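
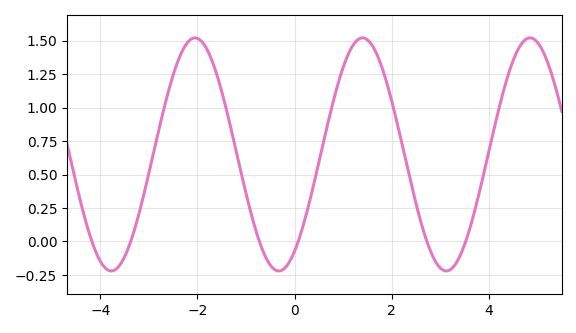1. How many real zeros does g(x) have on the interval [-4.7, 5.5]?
6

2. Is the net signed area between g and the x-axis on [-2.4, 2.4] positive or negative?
positive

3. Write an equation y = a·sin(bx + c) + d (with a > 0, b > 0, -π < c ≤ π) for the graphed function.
y = 0.87sin(1.8x - 0.98) + 0.65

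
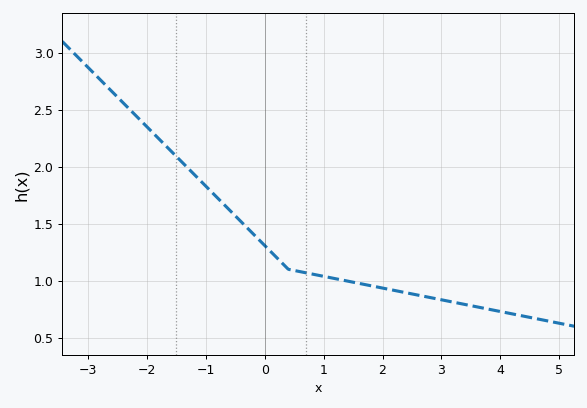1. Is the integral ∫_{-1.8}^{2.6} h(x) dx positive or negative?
positive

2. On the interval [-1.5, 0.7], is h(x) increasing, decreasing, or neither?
decreasing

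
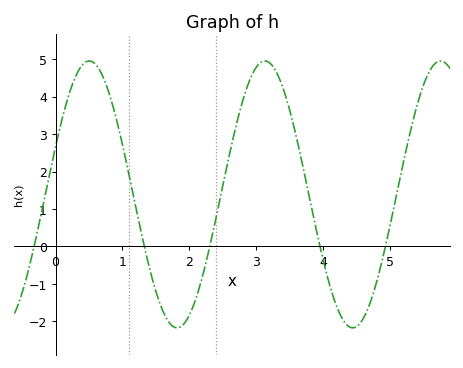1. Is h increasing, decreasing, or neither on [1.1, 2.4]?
neither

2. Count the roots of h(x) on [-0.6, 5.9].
5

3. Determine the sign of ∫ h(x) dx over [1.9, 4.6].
positive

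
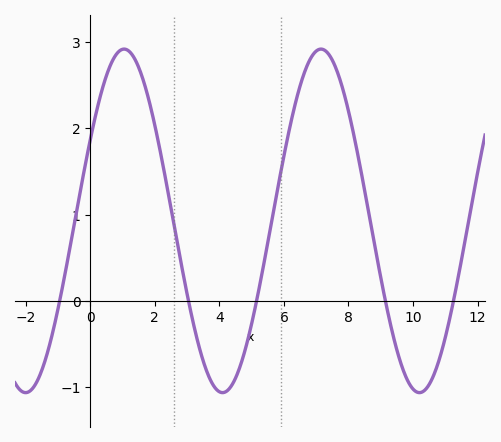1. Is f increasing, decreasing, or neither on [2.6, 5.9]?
neither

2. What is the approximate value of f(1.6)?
2.6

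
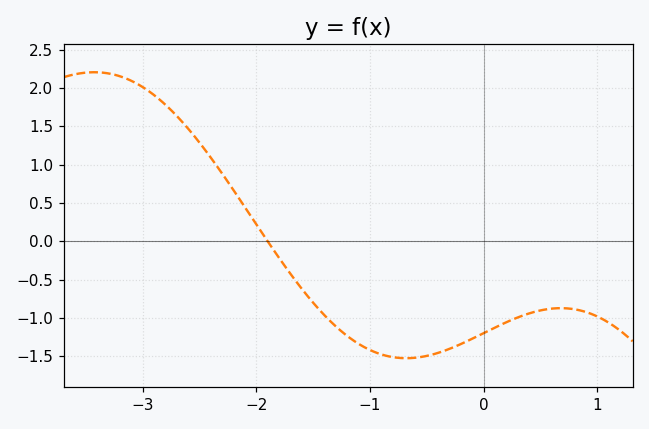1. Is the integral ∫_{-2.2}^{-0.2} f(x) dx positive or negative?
negative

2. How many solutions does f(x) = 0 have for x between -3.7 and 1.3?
1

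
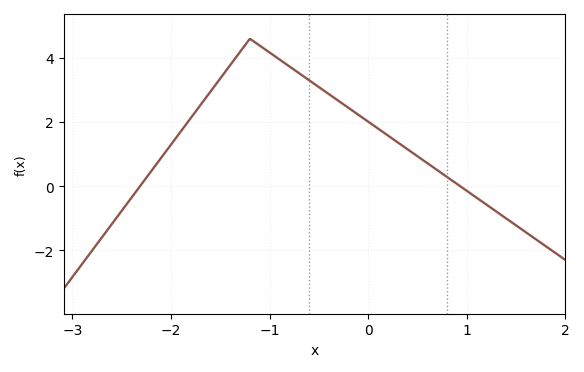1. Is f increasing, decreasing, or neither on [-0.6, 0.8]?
decreasing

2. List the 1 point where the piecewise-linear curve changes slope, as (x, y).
(-1.2, 4.6)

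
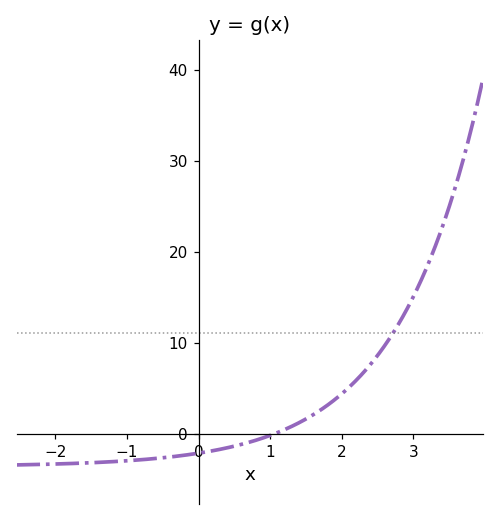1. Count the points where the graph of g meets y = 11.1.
1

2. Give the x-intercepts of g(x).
1.1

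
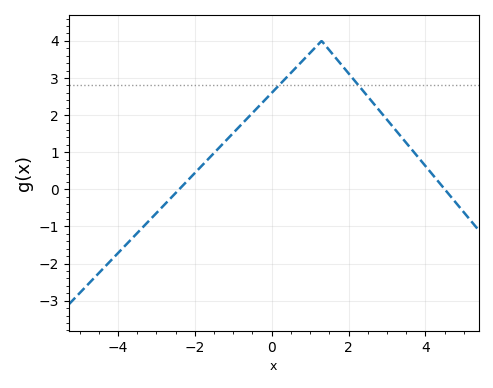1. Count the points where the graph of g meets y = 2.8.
2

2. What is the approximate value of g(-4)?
-1.72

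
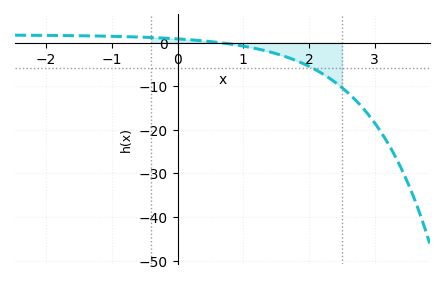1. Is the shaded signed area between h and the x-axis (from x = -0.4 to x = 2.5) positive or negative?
negative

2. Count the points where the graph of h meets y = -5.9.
1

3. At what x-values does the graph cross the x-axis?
0.6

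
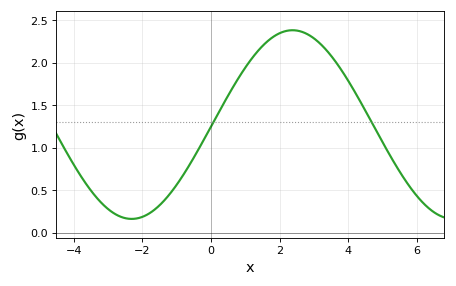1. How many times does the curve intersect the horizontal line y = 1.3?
2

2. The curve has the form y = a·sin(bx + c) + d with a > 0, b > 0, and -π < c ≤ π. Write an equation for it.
y = 1.11sin(0.67x - 0.02) + 1.27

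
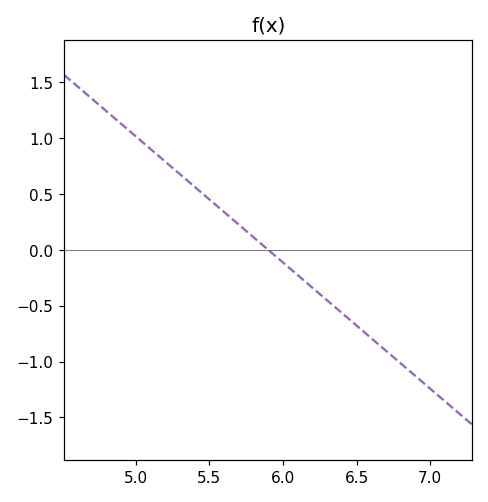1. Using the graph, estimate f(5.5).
0.45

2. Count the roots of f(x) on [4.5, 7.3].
1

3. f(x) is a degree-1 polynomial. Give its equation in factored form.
y = -1.13(x - 5.9)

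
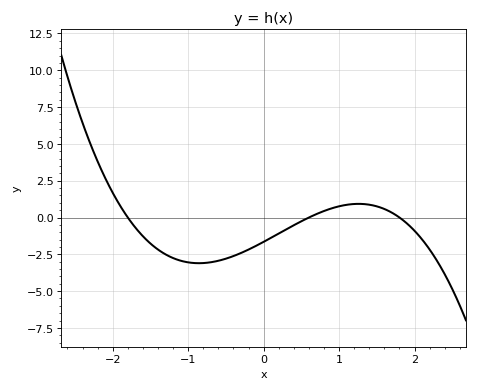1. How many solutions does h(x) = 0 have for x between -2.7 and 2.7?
3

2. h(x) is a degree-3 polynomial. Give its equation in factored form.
y = -0.85(x + 1.8)(x - 0.6)(x - 1.8)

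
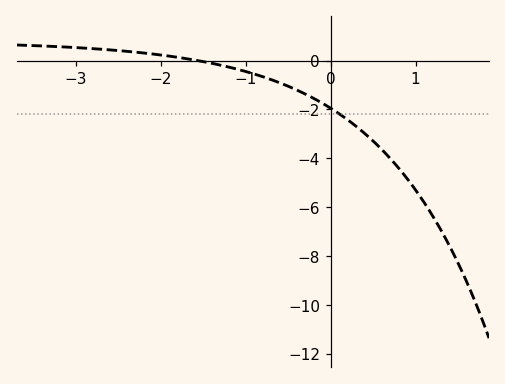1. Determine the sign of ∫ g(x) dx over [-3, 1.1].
negative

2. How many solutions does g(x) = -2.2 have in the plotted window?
1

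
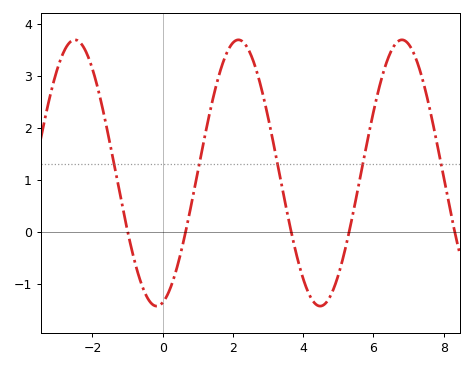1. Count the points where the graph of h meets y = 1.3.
5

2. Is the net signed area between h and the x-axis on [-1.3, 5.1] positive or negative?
positive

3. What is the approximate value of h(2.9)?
2.5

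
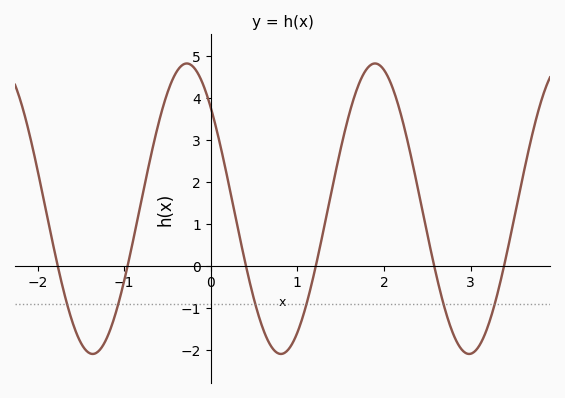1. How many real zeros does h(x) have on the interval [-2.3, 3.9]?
6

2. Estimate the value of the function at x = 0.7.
-1.93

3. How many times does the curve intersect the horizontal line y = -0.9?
6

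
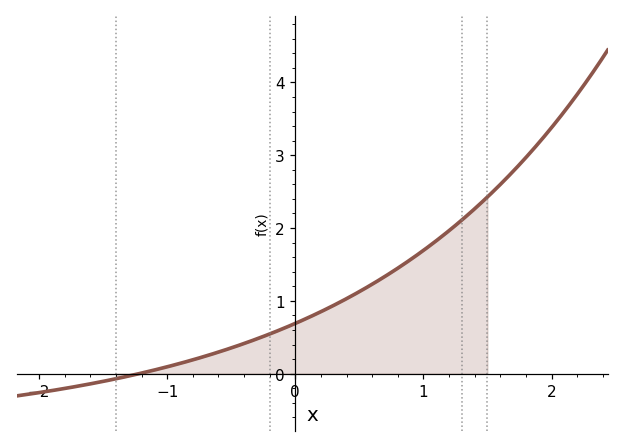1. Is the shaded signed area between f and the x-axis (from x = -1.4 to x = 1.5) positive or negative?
positive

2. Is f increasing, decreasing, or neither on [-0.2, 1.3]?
increasing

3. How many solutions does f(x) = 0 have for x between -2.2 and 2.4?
1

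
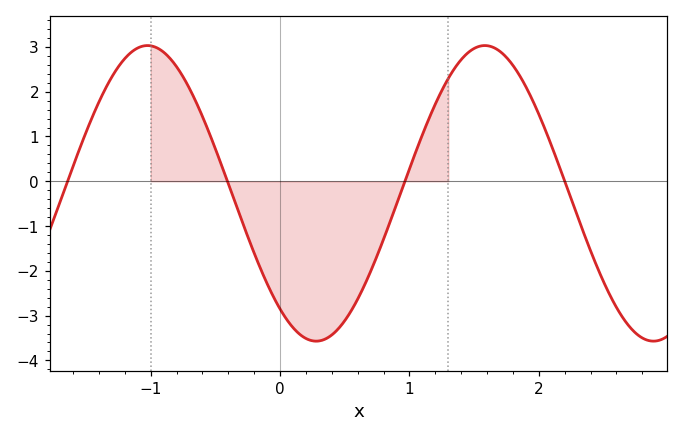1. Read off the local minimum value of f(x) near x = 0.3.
-3.6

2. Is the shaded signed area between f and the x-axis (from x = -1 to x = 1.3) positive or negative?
negative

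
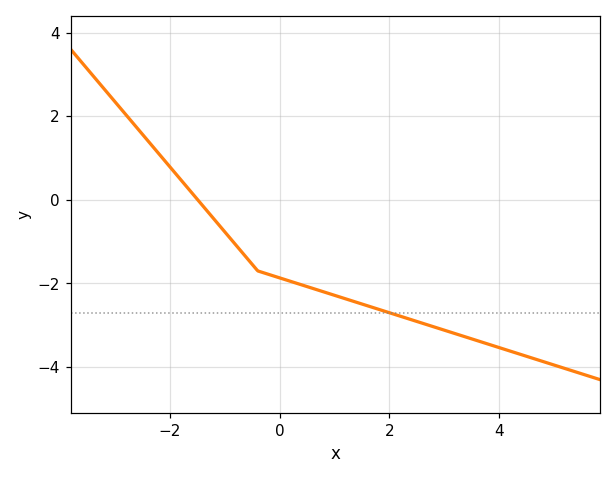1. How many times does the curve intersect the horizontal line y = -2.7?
1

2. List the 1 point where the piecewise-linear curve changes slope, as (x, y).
(-0.4, -1.7)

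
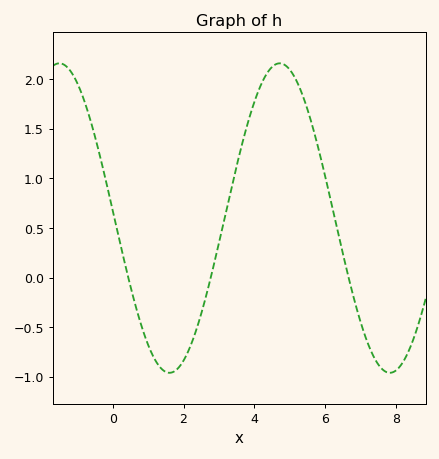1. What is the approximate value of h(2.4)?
-0.5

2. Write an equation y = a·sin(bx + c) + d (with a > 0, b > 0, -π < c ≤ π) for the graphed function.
y = 1.56sin(1x + 3.1) + 0.6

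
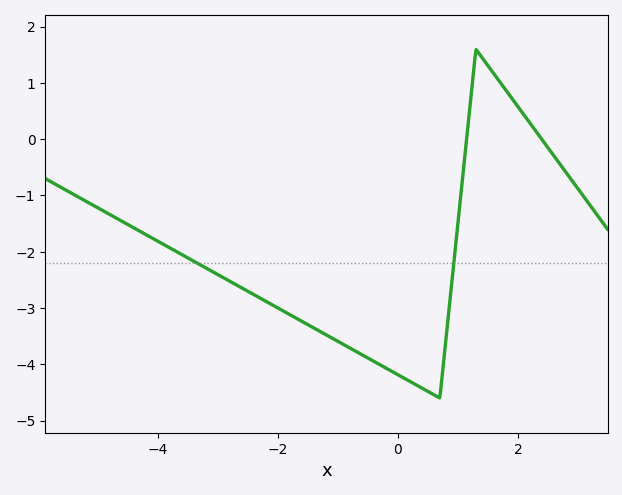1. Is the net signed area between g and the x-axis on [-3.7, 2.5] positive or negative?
negative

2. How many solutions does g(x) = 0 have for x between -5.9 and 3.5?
2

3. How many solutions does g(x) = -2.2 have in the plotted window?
2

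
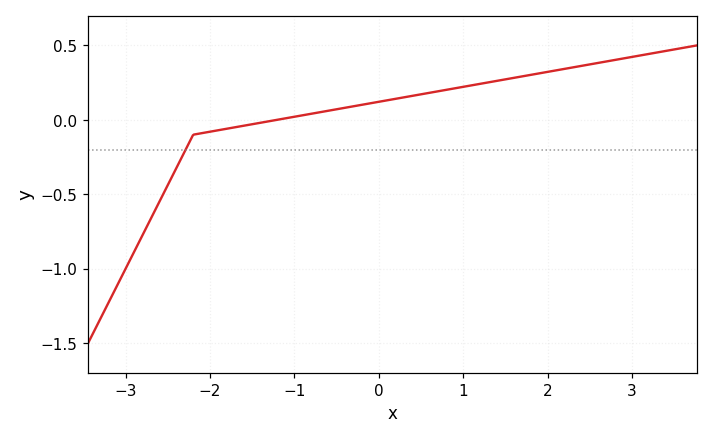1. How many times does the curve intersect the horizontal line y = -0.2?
1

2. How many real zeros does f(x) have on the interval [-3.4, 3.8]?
1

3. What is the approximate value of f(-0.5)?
0.071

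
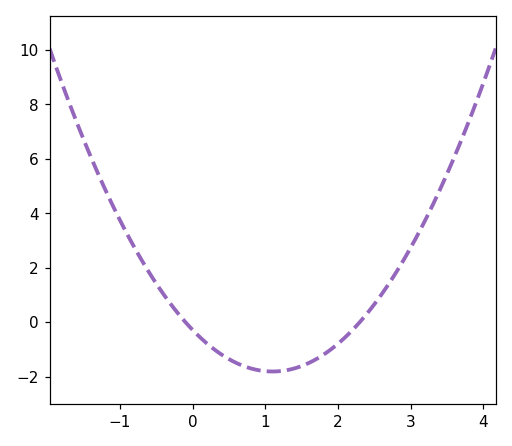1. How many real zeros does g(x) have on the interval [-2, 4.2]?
2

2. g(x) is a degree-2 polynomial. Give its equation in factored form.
y = 1.26(x + 0.1)(x - 2.3)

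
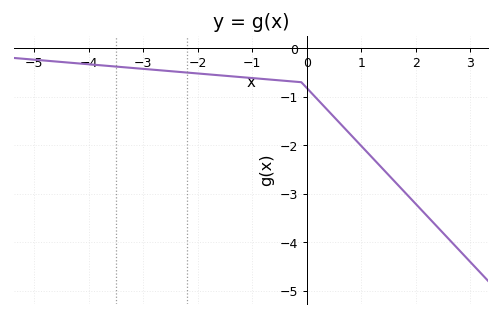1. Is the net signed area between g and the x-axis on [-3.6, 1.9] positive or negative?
negative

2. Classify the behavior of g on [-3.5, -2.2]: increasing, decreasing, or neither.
decreasing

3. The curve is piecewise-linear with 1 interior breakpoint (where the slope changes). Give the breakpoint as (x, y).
(-0.1, -0.7)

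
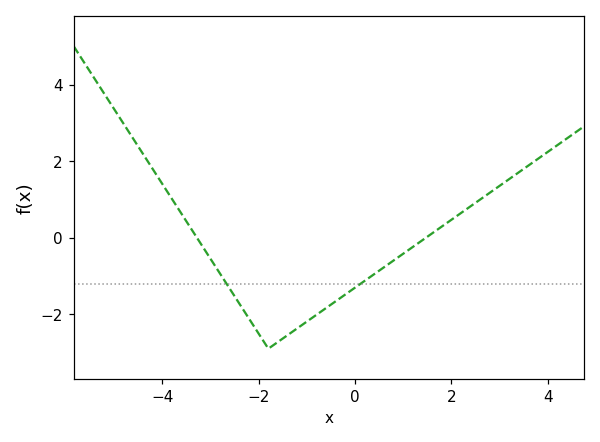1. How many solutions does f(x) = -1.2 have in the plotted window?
2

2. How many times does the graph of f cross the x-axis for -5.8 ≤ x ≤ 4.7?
2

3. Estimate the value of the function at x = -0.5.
-1.8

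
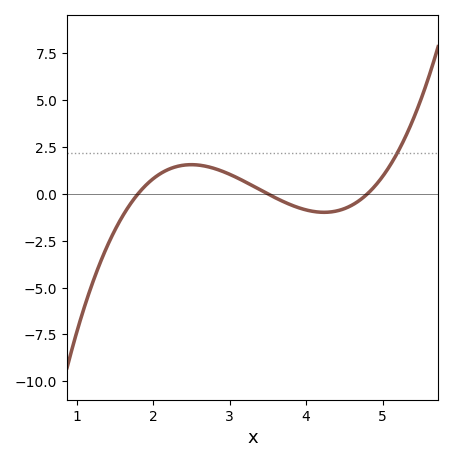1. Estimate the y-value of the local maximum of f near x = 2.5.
1.6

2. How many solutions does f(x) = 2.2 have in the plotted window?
1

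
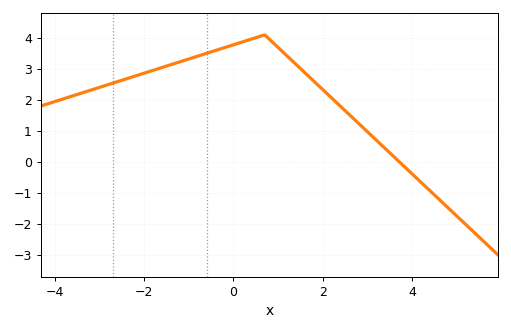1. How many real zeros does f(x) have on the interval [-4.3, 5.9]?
1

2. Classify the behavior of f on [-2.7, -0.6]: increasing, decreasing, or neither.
increasing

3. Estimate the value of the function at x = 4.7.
-1.34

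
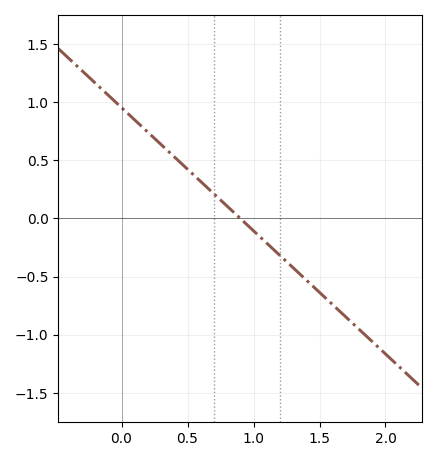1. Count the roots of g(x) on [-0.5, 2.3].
1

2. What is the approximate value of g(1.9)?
-1.05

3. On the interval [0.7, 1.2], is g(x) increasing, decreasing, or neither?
decreasing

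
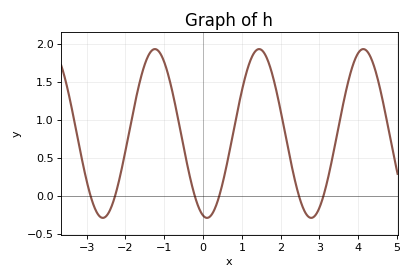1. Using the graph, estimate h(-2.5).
-0.269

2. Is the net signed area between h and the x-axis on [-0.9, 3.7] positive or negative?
positive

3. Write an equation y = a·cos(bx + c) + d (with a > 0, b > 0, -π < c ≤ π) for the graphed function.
y = 1.11cos(2.34x + 2.9) + 0.82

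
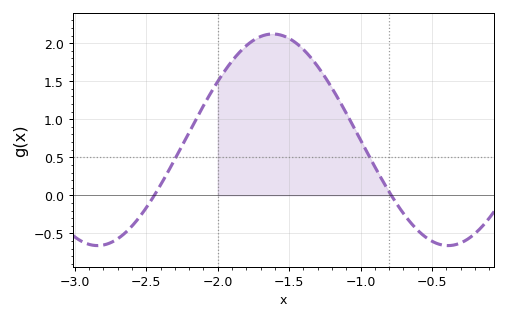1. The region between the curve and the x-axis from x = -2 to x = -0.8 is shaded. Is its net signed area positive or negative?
positive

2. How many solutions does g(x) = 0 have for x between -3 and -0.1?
2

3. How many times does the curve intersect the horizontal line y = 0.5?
2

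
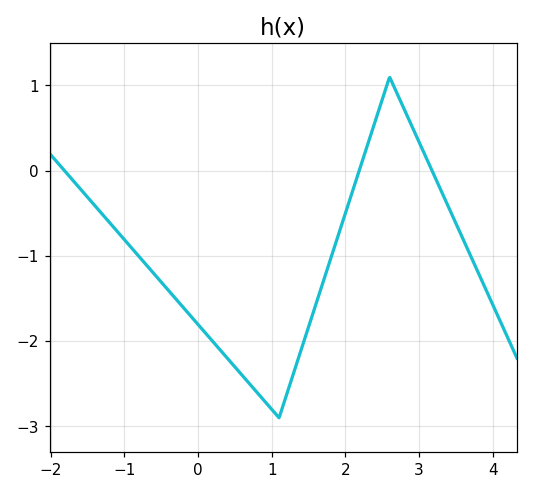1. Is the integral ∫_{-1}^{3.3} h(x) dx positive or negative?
negative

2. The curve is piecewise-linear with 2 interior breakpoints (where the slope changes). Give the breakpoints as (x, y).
(1.1, -2.9); (2.6, 1.1)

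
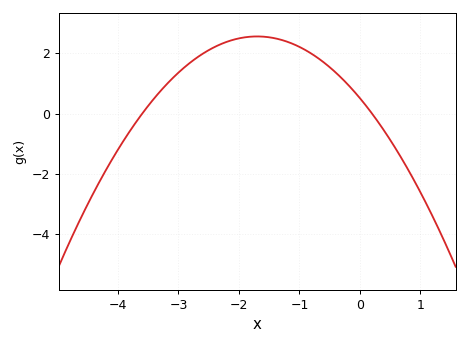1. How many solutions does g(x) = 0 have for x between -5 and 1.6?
2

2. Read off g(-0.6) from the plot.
1.7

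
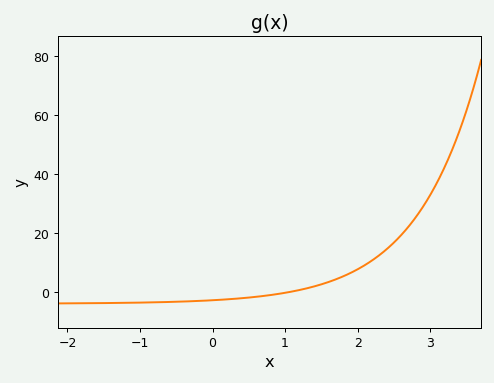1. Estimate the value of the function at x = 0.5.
-1.84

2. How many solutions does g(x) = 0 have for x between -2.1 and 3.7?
1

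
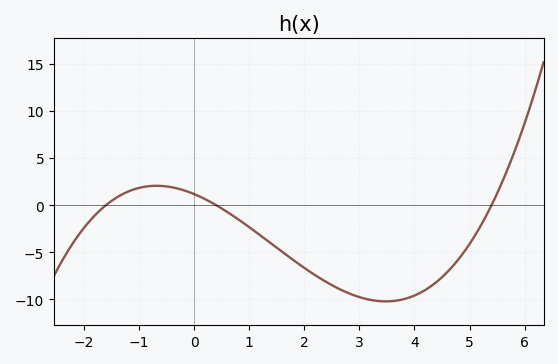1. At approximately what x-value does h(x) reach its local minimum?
3.4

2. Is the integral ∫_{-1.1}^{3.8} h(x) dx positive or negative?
negative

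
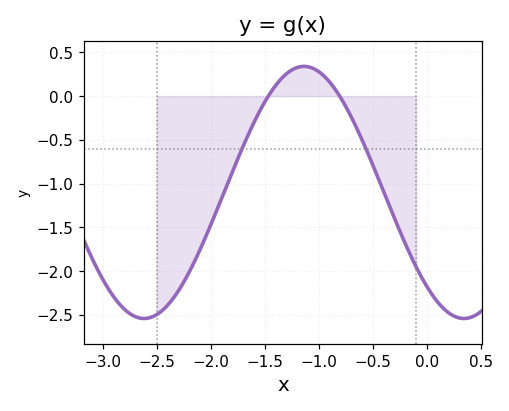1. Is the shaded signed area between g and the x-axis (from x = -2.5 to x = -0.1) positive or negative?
negative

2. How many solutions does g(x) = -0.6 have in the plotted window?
2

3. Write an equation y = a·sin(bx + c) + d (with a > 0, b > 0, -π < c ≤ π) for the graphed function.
y = 1.44sin(2.12x - 2.3) - 1.1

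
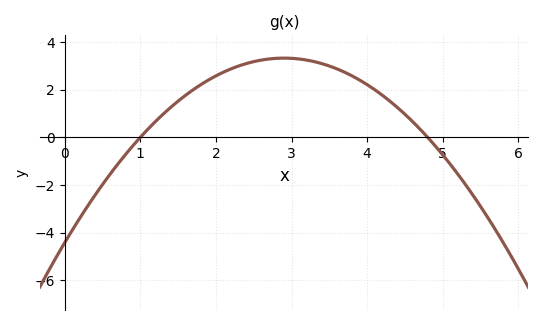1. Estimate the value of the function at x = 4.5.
1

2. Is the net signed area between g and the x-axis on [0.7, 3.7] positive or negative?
positive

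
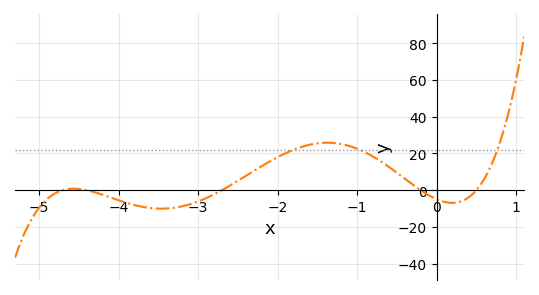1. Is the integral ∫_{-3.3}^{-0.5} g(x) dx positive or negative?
positive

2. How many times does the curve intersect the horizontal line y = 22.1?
3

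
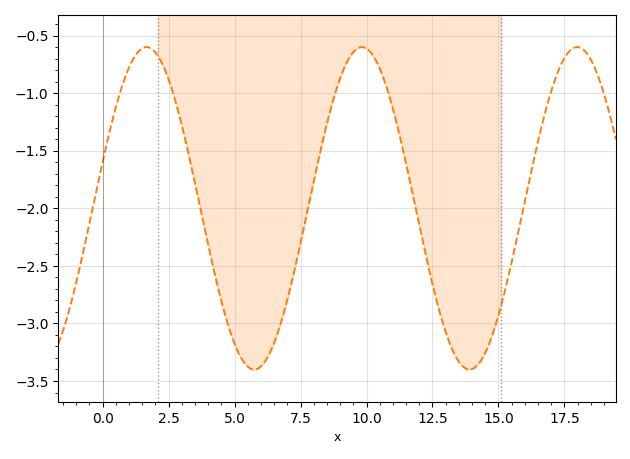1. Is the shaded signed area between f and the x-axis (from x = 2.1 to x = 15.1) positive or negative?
negative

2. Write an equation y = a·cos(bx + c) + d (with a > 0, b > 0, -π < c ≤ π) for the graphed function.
y = 1.4cos(0.77x - 1.28) - 2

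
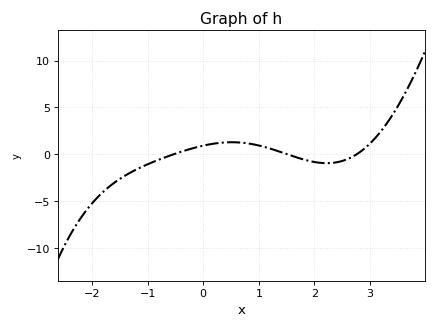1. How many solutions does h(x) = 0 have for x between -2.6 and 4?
3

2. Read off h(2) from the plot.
-0.82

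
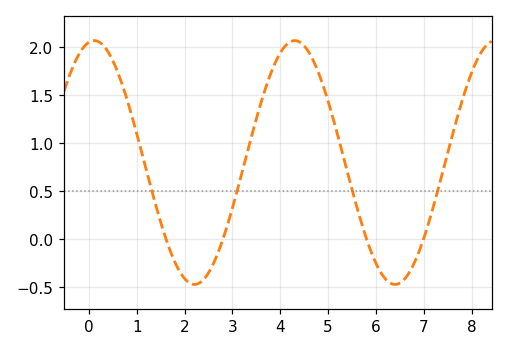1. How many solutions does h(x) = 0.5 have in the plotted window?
4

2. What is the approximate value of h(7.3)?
0.528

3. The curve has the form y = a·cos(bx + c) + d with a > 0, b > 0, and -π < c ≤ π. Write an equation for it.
y = 1.27cos(1.5x - 0.17) + 0.8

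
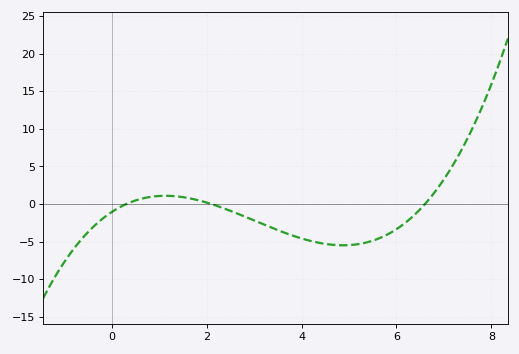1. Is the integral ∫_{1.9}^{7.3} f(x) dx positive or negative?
negative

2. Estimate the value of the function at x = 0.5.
0.5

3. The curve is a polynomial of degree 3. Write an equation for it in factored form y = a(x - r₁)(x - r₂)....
y = 0.25(x - 0.3)(x - 2.1)(x - 6.6)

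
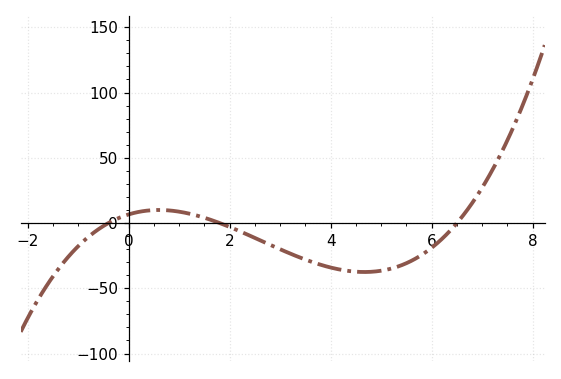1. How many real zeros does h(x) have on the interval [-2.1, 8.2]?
3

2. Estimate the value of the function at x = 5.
-36.5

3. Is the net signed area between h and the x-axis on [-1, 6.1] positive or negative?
negative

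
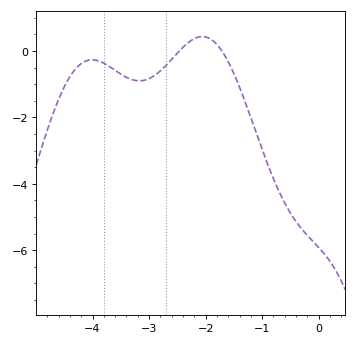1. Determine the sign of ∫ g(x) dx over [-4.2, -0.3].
negative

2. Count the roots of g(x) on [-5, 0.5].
2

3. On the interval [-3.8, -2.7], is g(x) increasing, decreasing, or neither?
neither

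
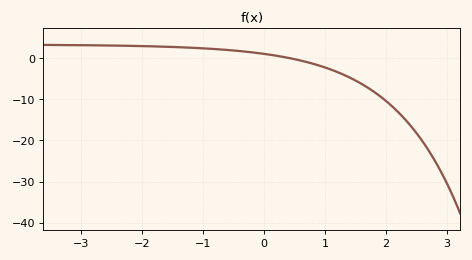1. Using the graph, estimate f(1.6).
-6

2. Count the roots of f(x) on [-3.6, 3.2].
1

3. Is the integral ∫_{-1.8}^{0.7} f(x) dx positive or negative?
positive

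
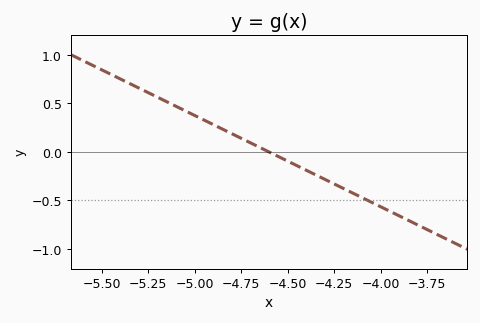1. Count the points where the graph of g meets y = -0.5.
1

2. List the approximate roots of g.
-4.6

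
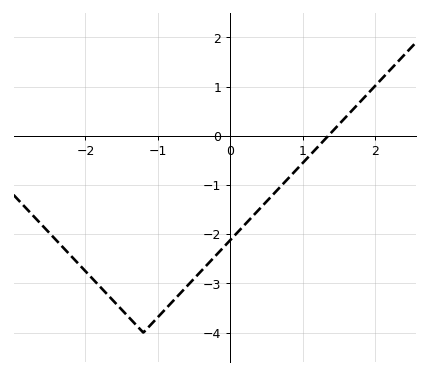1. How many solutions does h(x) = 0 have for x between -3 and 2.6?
1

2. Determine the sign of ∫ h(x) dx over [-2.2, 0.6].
negative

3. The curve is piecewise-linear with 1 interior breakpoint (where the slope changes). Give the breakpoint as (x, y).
(-1.2, -4)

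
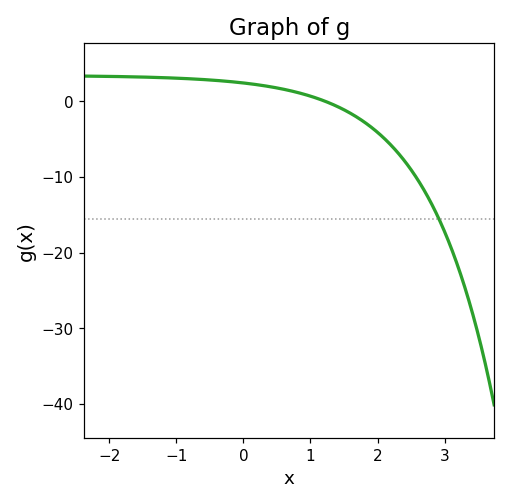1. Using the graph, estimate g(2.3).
-7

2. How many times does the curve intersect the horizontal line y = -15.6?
1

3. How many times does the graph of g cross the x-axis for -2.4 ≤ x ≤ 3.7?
1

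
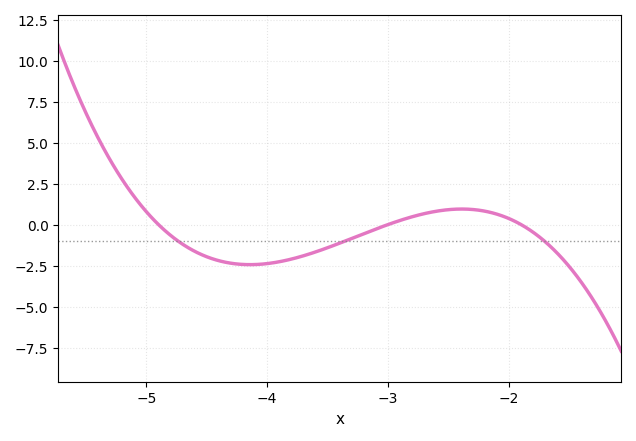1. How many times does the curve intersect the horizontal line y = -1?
3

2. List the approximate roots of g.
-4.9, -3, -1.9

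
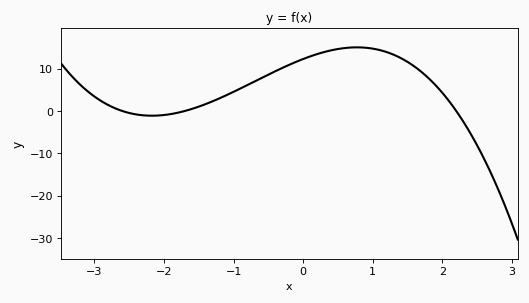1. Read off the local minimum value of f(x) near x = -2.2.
-1.11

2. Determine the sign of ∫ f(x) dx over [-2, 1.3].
positive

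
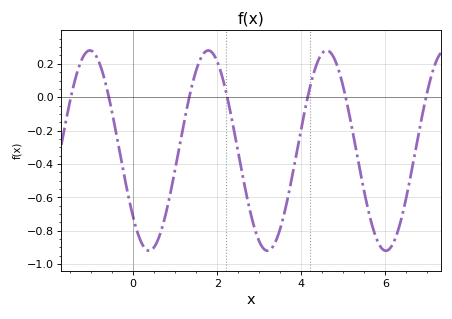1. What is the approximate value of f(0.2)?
-0.874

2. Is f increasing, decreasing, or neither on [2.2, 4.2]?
neither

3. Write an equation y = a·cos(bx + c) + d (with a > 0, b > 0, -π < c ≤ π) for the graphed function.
y = 0.6cos(2.23x + 2.3) - 0.32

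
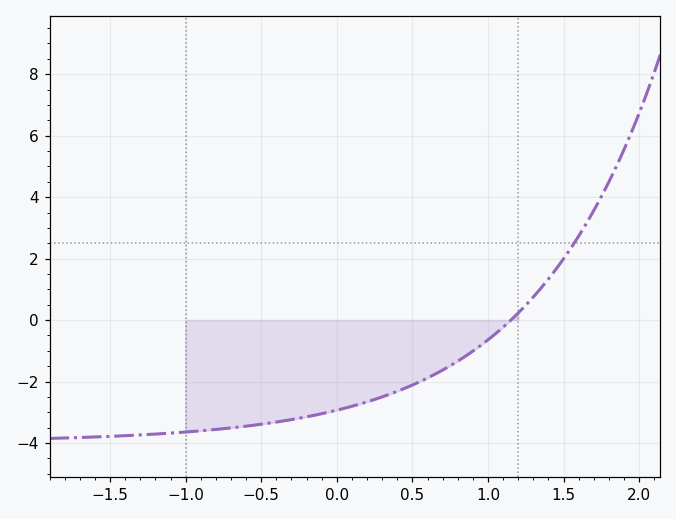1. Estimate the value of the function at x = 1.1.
-0.2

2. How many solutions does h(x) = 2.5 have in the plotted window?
1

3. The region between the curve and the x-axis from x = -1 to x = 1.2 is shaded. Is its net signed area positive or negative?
negative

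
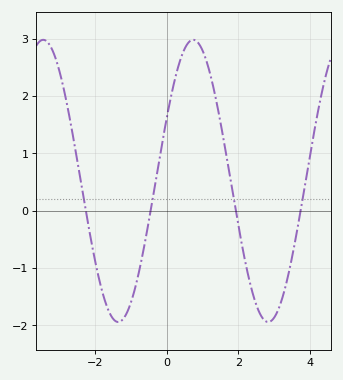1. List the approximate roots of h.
-2.2, -0.4, 2, 3.8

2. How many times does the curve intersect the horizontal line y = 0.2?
4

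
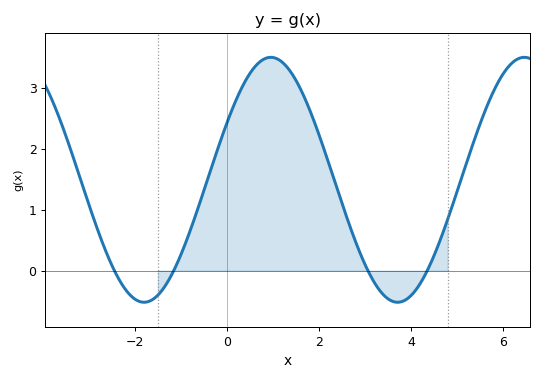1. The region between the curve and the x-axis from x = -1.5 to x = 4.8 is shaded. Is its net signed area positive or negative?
positive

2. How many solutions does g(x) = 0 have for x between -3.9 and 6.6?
4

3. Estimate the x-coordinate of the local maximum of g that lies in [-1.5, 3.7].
1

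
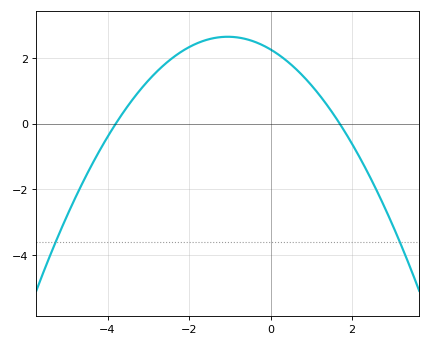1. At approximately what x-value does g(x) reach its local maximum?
-1.05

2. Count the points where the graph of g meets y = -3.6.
2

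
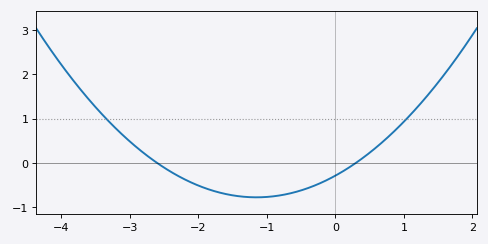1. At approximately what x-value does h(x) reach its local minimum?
-1.1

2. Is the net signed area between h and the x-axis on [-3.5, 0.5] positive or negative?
negative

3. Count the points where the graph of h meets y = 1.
2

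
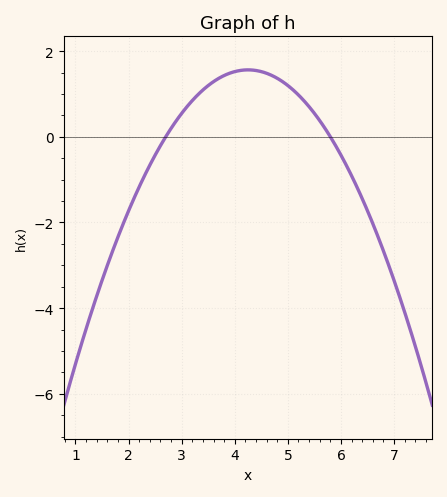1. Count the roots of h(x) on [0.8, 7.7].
2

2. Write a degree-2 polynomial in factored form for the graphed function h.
y = -0.65(x - 2.7)(x - 5.8)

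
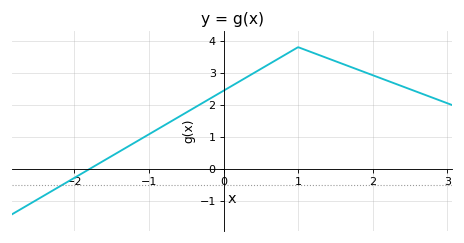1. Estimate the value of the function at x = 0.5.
3.12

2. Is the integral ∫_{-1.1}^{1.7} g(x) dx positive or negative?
positive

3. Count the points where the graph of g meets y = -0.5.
1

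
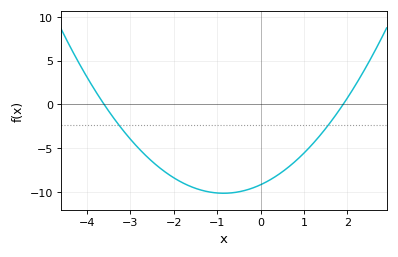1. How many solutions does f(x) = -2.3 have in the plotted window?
2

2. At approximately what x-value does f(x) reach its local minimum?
-0.85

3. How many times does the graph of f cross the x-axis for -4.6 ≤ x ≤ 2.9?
2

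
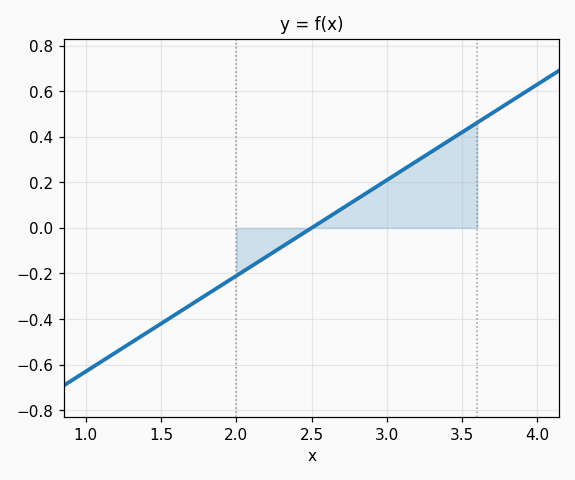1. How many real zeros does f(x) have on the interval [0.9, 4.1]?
1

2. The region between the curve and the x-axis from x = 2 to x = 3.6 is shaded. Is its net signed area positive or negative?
positive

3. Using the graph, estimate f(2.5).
0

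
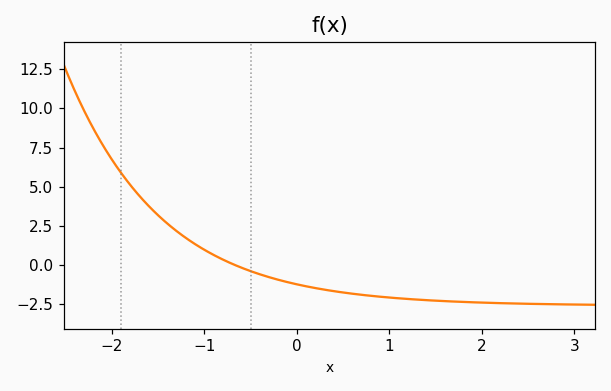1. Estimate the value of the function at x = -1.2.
1.8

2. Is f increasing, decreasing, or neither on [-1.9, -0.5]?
decreasing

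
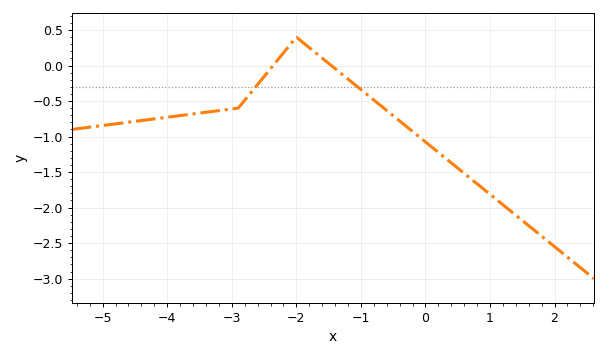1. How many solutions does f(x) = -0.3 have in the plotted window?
2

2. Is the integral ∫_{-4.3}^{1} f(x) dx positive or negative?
negative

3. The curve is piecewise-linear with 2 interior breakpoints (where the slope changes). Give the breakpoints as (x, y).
(-2.9, -0.6); (-2, 0.4)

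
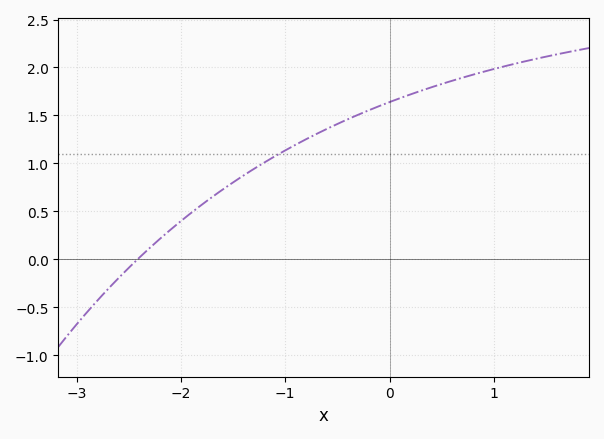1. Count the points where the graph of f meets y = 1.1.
1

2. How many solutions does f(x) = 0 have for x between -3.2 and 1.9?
1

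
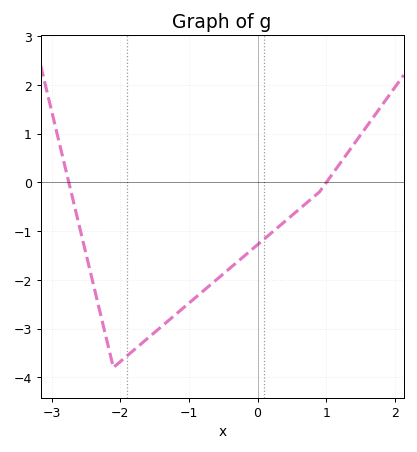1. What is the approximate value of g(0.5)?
-0.68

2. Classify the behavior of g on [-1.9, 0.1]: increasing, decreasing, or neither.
increasing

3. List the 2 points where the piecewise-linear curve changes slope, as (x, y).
(-2.1, -3.8); (0.9, -0.2)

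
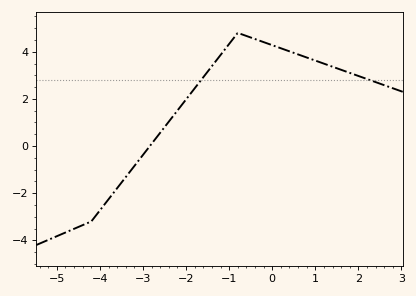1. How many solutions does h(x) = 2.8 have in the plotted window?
2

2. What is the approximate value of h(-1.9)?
2.21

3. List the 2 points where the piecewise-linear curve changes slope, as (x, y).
(-4.2, -3.2); (-0.8, 4.8)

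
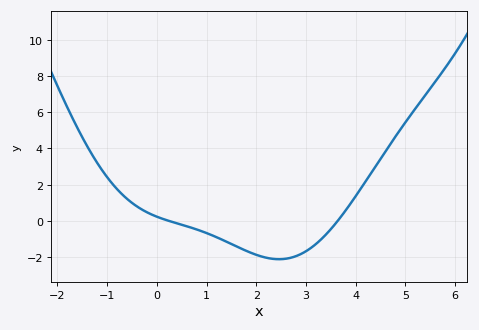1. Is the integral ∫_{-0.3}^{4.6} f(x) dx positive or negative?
negative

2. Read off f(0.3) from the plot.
-0.057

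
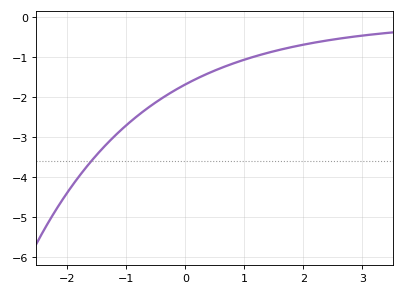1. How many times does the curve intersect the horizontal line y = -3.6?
1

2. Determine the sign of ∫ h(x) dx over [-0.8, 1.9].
negative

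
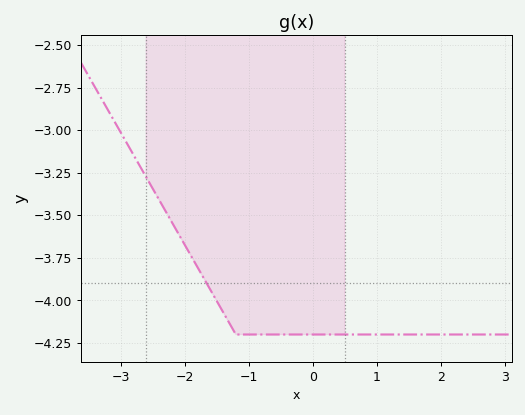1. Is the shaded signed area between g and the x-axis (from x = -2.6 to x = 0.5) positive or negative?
negative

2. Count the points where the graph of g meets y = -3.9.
1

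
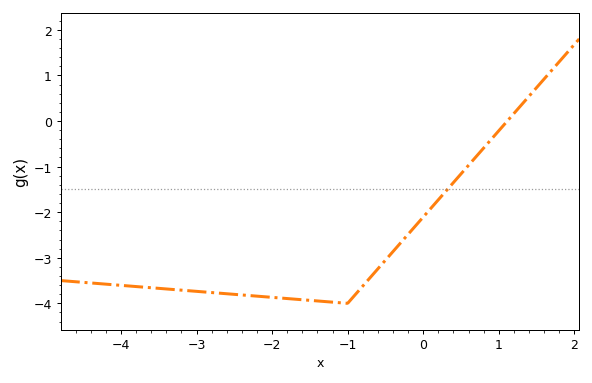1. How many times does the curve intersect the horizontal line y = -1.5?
1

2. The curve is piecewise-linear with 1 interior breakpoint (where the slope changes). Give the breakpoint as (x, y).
(-1, -4)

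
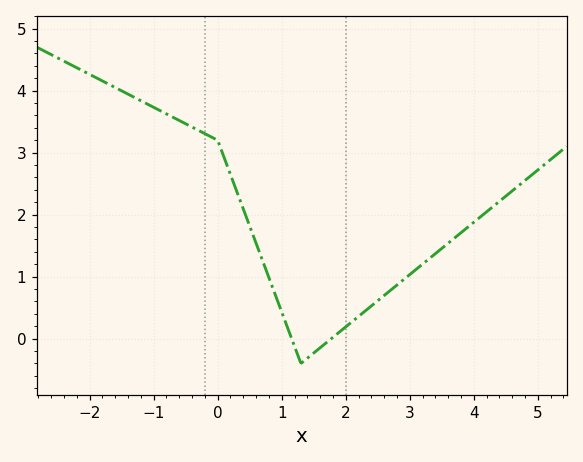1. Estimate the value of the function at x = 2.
0.19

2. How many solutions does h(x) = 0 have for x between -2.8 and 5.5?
2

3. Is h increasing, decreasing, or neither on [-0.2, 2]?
neither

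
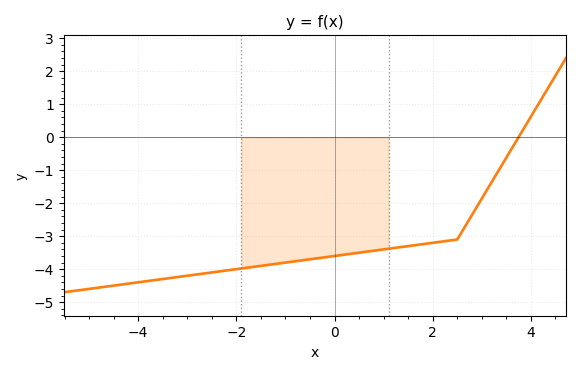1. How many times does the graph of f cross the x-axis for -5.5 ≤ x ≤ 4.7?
1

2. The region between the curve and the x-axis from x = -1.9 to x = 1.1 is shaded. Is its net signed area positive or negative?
negative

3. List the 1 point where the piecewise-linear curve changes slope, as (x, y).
(2.5, -3.1)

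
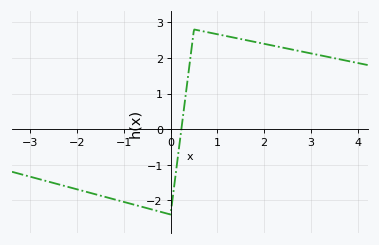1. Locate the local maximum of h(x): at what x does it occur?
0.6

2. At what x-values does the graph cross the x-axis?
0.2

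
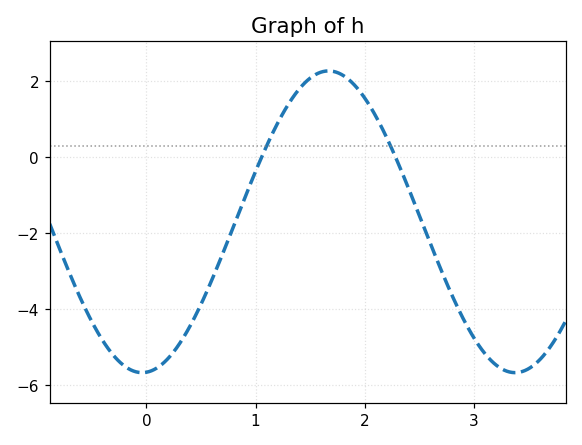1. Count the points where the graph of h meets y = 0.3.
2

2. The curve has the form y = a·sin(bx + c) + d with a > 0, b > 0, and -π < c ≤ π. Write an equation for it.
y = 3.97sin(1.8x - 1.5) - 1.7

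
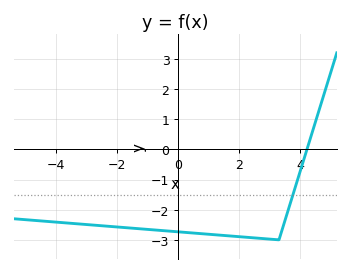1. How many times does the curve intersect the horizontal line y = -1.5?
1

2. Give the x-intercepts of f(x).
4.2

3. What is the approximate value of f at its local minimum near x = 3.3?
-3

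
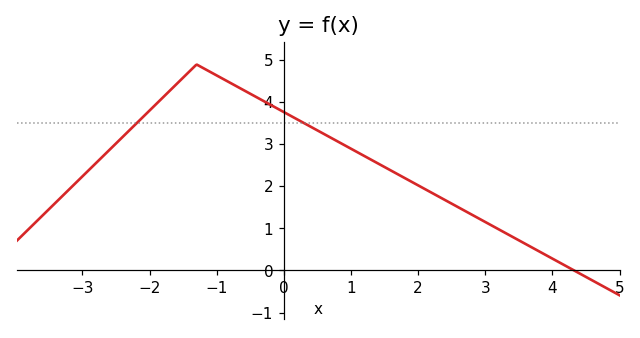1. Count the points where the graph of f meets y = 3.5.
2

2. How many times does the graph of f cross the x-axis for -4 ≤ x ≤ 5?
1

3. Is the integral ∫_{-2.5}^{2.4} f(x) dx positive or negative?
positive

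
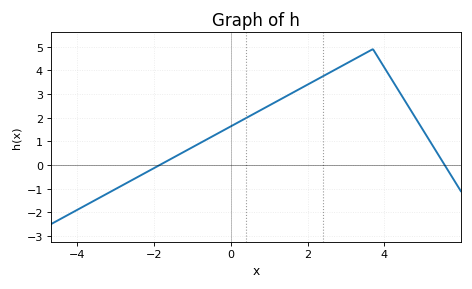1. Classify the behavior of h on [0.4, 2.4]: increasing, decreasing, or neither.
increasing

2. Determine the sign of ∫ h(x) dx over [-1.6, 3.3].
positive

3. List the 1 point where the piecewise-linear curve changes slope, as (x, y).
(3.7, 4.9)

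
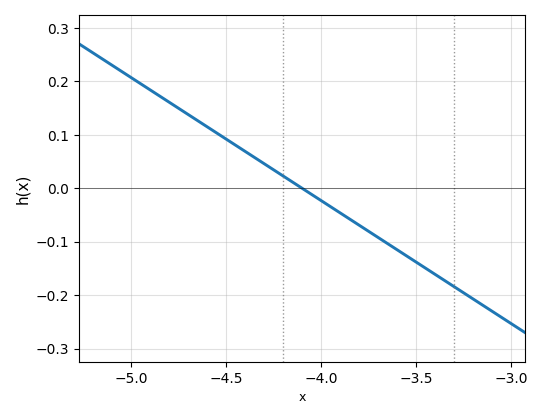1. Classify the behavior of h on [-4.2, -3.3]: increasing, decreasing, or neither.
decreasing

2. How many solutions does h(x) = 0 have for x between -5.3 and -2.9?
1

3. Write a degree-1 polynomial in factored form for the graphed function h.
y = -0.23(x + 4.1)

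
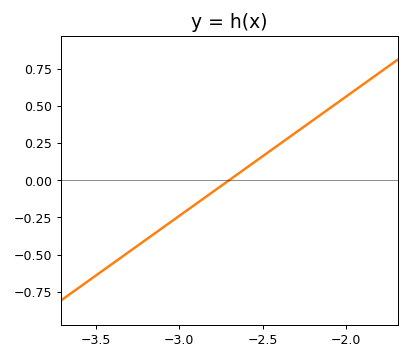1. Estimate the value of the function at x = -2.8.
-0.08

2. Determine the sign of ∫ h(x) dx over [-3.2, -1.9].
positive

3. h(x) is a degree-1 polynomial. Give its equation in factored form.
y = 0.8(x + 2.7)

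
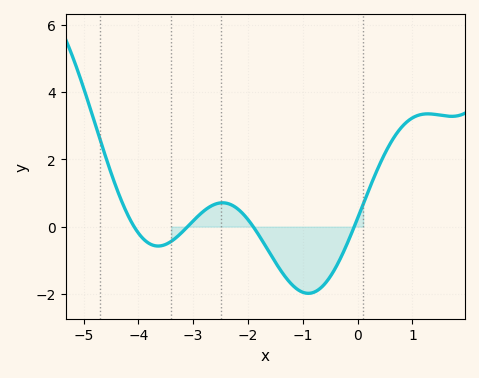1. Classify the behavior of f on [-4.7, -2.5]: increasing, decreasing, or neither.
neither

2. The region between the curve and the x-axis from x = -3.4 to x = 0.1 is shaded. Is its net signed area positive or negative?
negative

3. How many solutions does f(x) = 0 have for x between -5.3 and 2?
4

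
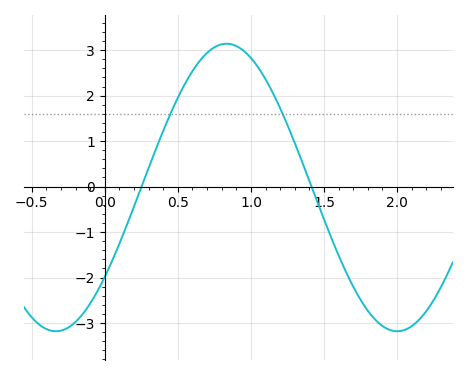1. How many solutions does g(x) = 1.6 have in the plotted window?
2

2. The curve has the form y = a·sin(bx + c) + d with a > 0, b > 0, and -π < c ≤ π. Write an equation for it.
y = 3.16sin(2.69x - 0.67) - 0.02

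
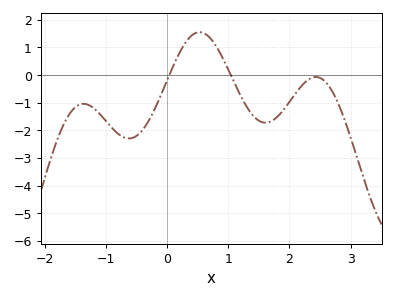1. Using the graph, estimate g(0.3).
1.2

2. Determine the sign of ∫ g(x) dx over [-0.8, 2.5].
negative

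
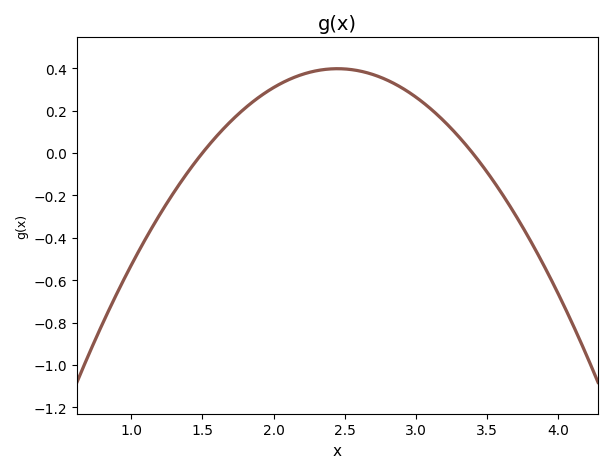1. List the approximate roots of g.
1.5, 3.4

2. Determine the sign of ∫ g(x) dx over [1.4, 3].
positive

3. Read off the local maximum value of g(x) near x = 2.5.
0.4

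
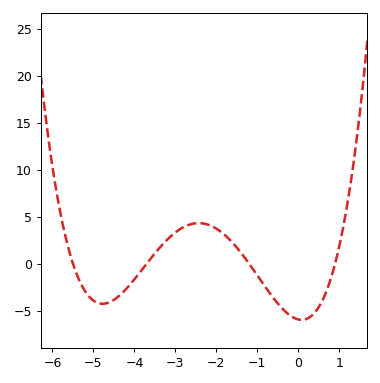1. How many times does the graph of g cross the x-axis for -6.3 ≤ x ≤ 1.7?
4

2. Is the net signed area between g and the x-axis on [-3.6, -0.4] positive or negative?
positive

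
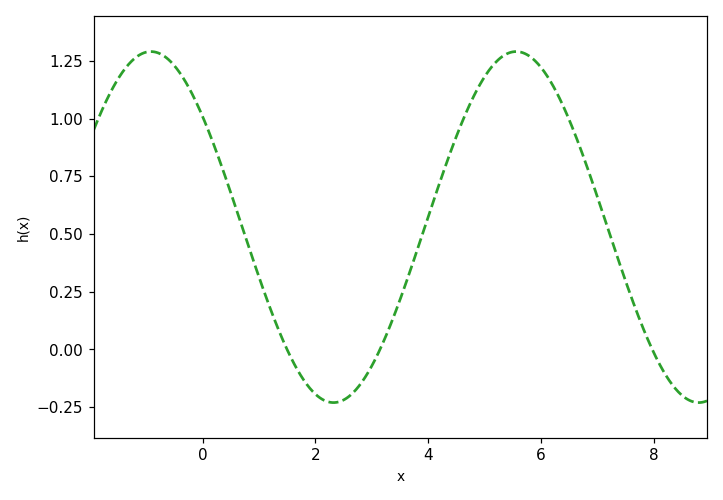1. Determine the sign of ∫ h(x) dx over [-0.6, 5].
positive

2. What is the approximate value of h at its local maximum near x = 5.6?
1.29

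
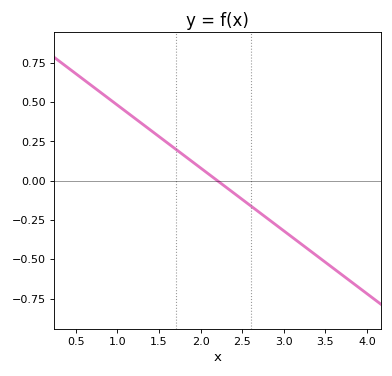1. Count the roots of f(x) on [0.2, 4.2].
1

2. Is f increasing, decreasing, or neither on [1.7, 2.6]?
decreasing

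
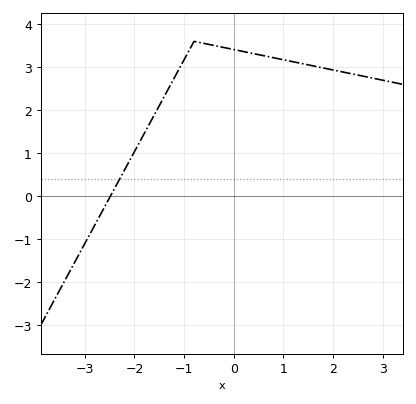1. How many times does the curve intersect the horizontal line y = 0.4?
1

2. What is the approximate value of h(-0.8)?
3.6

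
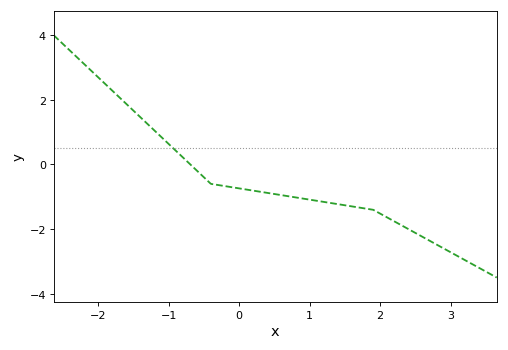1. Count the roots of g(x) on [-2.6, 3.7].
1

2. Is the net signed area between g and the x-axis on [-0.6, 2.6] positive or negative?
negative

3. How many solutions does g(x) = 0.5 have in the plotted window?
1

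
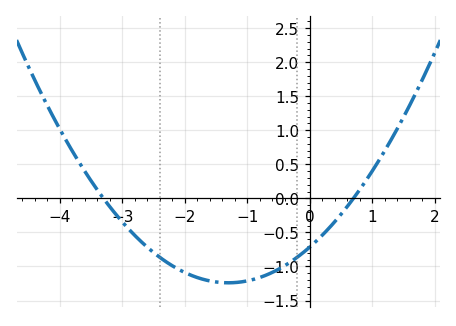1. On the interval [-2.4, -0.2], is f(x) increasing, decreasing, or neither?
neither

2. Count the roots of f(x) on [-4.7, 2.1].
2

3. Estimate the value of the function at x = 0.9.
0.26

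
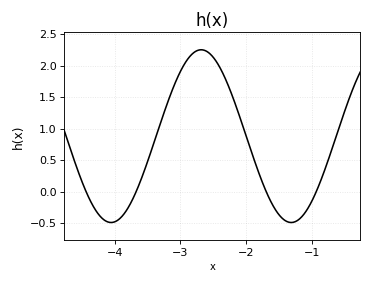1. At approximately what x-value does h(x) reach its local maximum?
-2.68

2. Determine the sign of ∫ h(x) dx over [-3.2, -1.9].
positive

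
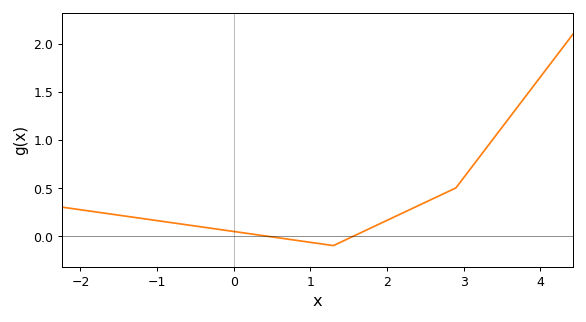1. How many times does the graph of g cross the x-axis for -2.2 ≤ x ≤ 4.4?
2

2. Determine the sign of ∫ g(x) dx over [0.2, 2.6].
positive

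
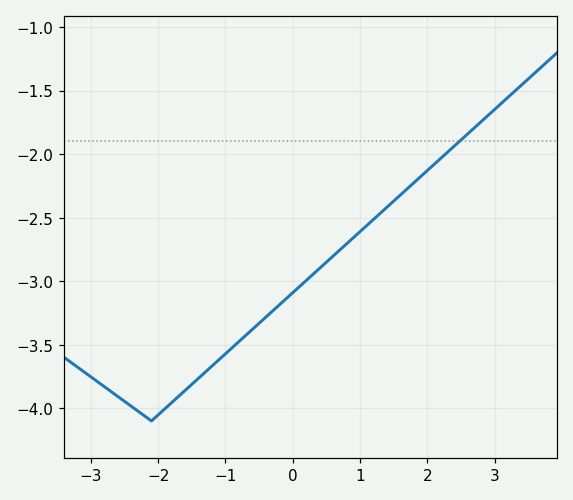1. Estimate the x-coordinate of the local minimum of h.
-2.1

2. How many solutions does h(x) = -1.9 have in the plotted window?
1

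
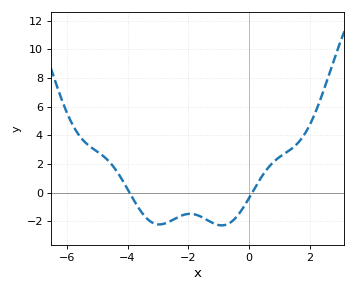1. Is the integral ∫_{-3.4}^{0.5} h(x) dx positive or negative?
negative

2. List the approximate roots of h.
-3.94, 0.108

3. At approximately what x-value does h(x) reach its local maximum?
-1.94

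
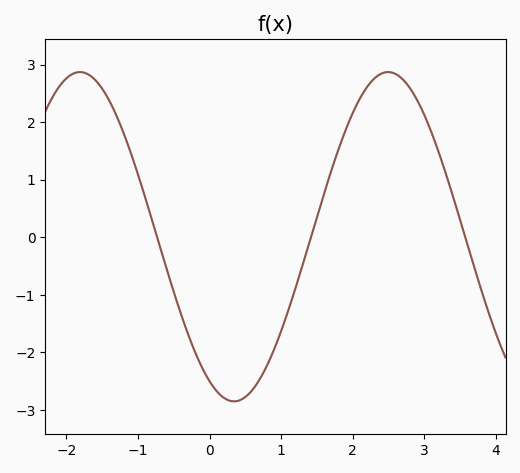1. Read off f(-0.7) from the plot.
-0.1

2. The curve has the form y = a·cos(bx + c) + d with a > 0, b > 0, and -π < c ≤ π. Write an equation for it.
y = 2.86cos(1.5x + 2.6) + 0.01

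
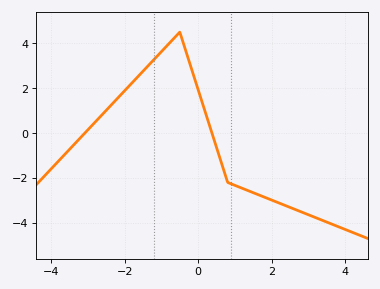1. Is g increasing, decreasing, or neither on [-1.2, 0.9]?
neither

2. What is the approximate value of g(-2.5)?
1.01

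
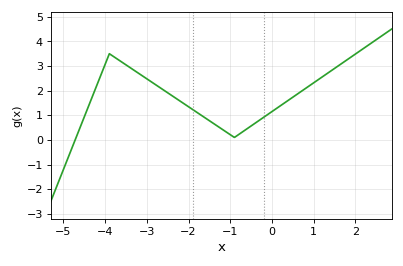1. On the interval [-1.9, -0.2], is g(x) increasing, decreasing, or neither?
neither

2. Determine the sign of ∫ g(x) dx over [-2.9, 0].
positive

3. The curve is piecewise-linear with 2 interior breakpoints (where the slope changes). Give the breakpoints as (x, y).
(-3.9, 3.5); (-0.9, 0.1)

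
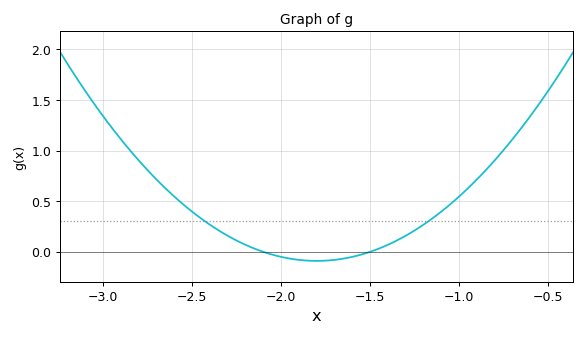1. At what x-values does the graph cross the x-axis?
-2.1, -1.5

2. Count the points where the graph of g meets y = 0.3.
2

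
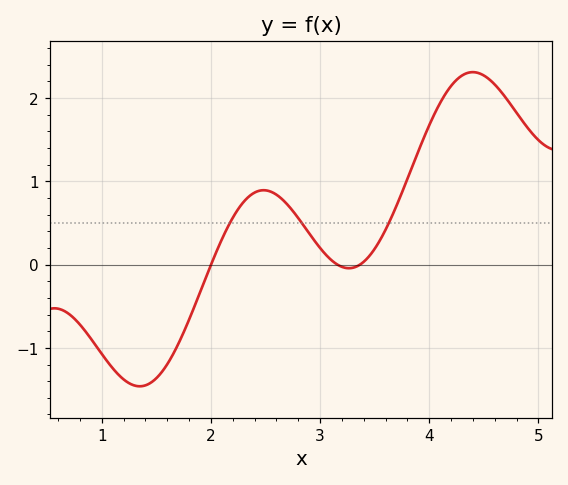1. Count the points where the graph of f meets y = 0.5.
3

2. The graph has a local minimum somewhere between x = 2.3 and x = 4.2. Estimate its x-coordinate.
3.3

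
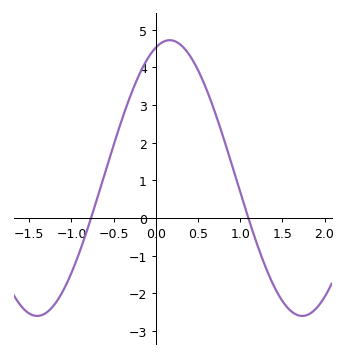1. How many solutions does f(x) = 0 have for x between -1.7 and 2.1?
2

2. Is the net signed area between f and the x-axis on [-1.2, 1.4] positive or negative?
positive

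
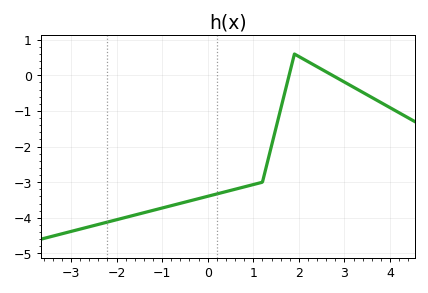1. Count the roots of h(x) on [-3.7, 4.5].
2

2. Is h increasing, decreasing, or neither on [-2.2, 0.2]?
increasing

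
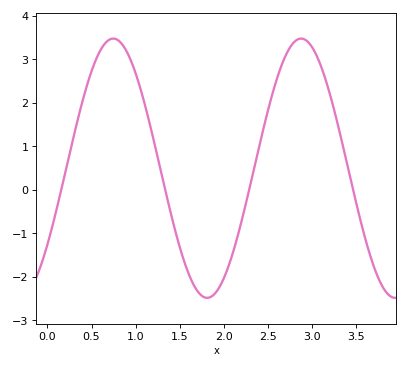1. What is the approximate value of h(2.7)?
3.08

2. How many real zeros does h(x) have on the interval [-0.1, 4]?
4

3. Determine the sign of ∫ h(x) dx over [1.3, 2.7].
negative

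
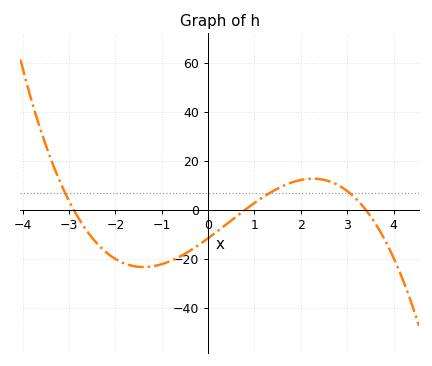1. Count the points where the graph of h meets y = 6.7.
3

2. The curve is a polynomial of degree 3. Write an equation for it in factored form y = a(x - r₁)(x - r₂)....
y = -1.48(x + 2.9)(x - 0.8)(x - 3.4)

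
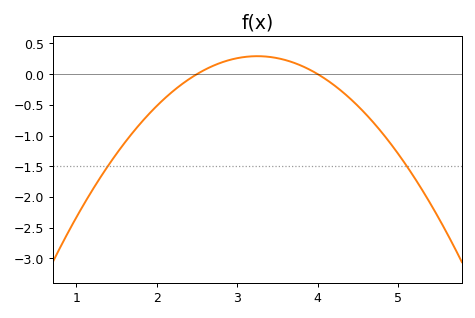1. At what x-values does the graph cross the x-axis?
2.5, 4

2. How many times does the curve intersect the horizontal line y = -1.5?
2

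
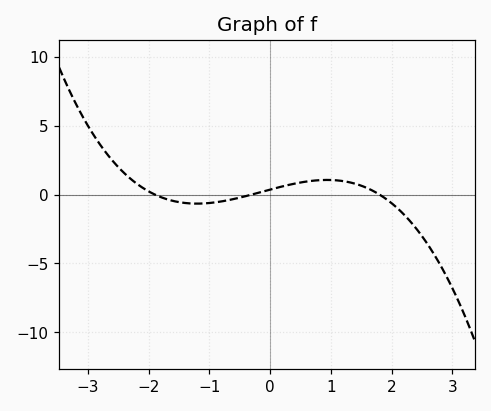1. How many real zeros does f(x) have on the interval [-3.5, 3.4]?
3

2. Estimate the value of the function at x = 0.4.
0.789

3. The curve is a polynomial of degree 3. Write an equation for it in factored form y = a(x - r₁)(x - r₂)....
y = -0.35(x + 1.9)(x + 0.3)(x - 1.8)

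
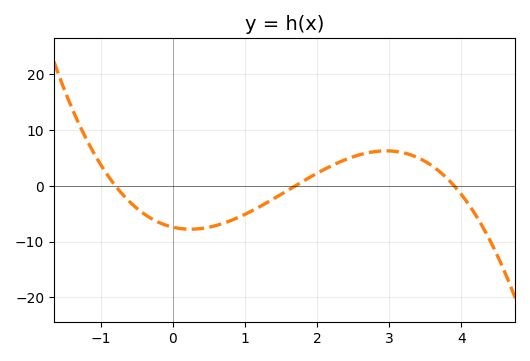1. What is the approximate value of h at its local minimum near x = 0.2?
-7.78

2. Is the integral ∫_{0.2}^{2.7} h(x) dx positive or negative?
negative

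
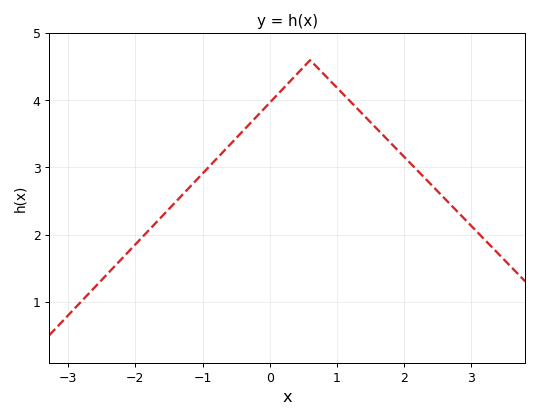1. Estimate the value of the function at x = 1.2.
3.98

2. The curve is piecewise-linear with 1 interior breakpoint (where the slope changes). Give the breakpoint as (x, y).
(0.6, 4.6)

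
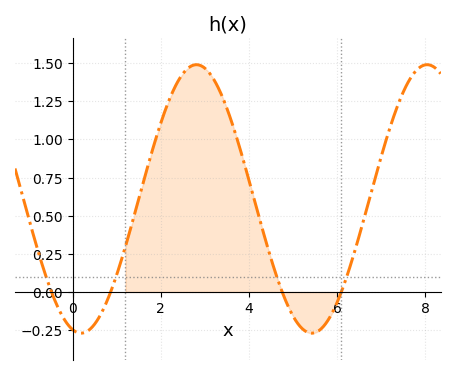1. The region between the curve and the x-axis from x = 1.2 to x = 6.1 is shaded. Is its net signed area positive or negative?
positive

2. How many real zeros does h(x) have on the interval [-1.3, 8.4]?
4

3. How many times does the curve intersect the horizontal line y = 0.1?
4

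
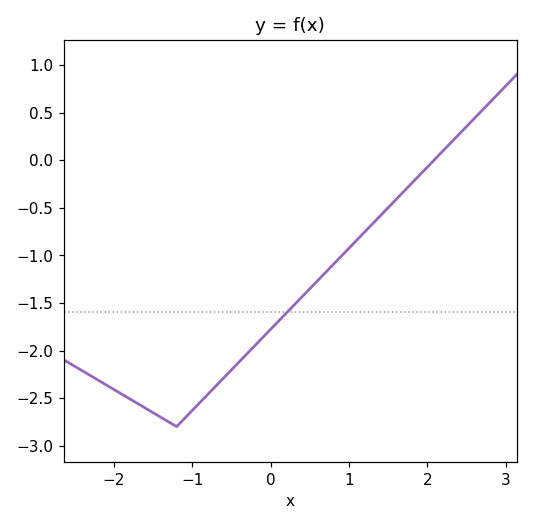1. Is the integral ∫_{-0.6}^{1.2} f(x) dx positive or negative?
negative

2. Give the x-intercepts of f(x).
2.1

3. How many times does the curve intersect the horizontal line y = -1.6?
1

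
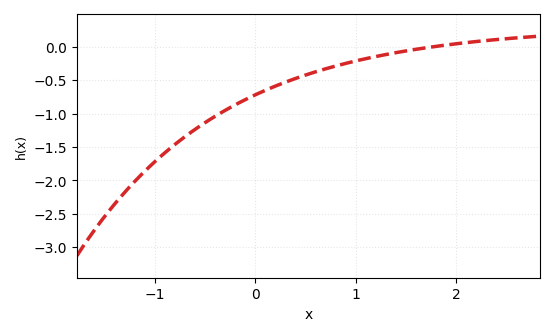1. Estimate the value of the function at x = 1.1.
-0.2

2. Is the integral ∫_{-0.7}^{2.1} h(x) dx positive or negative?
negative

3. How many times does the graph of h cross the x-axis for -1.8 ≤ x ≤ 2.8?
1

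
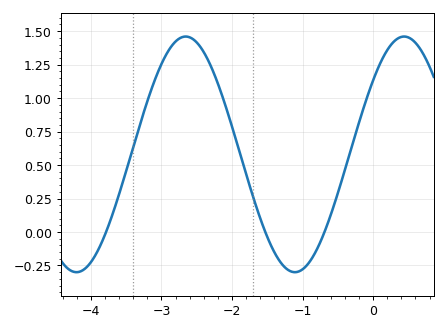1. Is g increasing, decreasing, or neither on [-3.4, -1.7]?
neither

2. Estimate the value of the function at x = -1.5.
-0.037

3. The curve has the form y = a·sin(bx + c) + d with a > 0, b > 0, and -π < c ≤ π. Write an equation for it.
y = 0.88sin(2.03x + 0.68) + 0.58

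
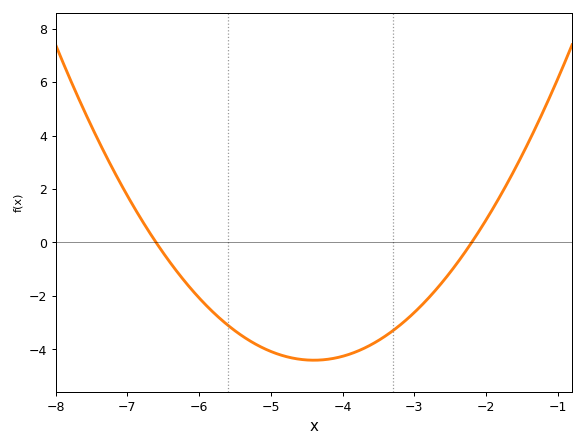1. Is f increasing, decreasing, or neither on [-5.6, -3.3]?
neither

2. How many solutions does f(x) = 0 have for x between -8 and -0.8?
2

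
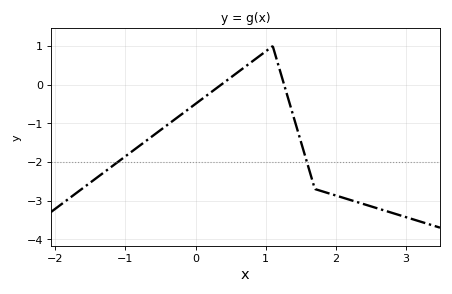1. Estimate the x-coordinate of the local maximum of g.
1.1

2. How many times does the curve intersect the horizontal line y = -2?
2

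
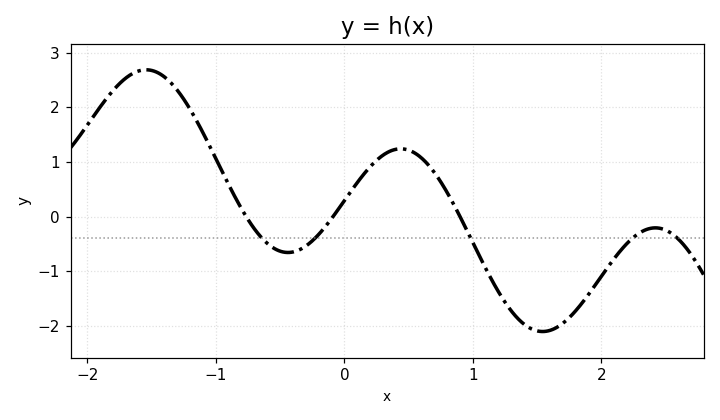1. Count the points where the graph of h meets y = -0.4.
5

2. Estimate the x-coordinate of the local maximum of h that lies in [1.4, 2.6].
2.4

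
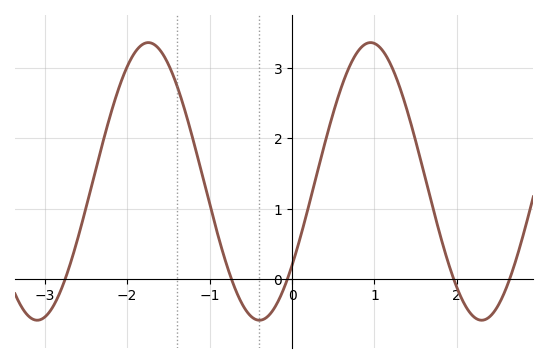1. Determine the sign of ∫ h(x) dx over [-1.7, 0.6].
positive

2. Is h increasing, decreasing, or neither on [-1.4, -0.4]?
decreasing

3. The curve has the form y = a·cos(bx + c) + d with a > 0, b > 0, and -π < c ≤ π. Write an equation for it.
y = 1.97cos(2.3x - 2.2) + 1.39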